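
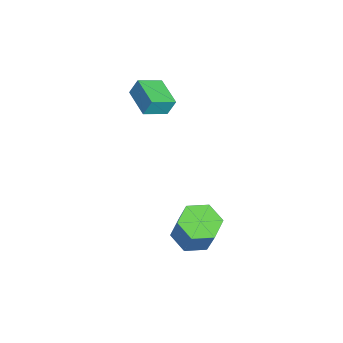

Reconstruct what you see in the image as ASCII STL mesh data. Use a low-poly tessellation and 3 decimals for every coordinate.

solid 
facet normal -0.922 -0.355 0.154
outer loop
vertex -1.664 -0.754 2.301
vertex -2.124 0.238 1.832
vertex -1.655 -1.105 1.549
endloop
endfacet
facet normal 0.387 -0.834 0.394
outer loop
vertex -0.336 -0.598 1.328
vertex -1.664 -0.754 2.301
vertex -1.655 -1.105 1.549
endloop
endfacet
facet normal -0.922 -0.355 0.154
outer loop
vertex -1.655 -1.105 1.549
vertex -2.124 0.238 1.832
vertex -2.115 -0.113 1.08
endloop
endfacet
facet normal 0.011 -0.423 -0.906
outer loop
vertex -2.115 -0.113 1.08
vertex -0.336 -0.598 1.328
vertex -1.655 -1.105 1.549
endloop
endfacet
facet normal -0.011 0.423 0.906
outer loop
vertex -1.664 -0.754 2.301
vertex -0.805 0.745 1.611
vertex -2.124 0.238 1.832
endloop
endfacet
facet normal 0.387 -0.834 0.394
outer loop
vertex -0.345 -0.247 2.08
vertex -1.664 -0.754 2.301
vertex -0.336 -0.598 1.328
endloop
endfacet
facet normal -0.011 0.423 0.906
outer loop
vertex -0.345 -0.247 2.08
vertex -0.805 0.745 1.611
vertex -1.664 -0.754 2.301
endloop
endfacet
facet normal -0.387 0.834 -0.394
outer loop
vertex -2.124 0.238 1.832
vertex -0.805 0.745 1.611
vertex -2.115 -0.113 1.08
endloop
endfacet
facet normal 0.011 -0.423 -0.906
outer loop
vertex -0.796 0.394 0.859
vertex -0.336 -0.598 1.328
vertex -2.115 -0.113 1.08
endloop
endfacet
facet normal -0.387 0.834 -0.394
outer loop
vertex -2.115 -0.113 1.08
vertex -0.805 0.745 1.611
vertex -0.796 0.394 0.859
endloop
endfacet
facet normal 0.922 0.355 -0.154
outer loop
vertex -0.796 0.394 0.859
vertex -0.345 -0.247 2.08
vertex -0.336 -0.598 1.328
endloop
endfacet
facet normal 0.922 0.355 -0.154
outer loop
vertex -0.805 0.745 1.611
vertex -0.345 -0.247 2.08
vertex -0.796 0.394 0.859
endloop
endfacet
facet normal -0.392 -0.147 -0.908
outer loop
vertex 3.183 0.859 -4.316
vertex 2.389 1.255 -4.037
vertex 3.062 1.776 -4.412
endloop
endfacet
facet normal 0.911 0.078 -0.405
outer loop
vertex 3.183 0.859 -4.316
vertex 3.062 1.776 -4.412
vertex 3.845 1.108 -2.781
endloop
endfacet
facet normal 0.911 0.077 -0.406
outer loop
vertex 3.845 1.108 -2.781
vertex 3.062 1.776 -4.412
vertex 3.724 2.025 -2.878
endloop
endfacet
facet normal 0.392 0.148 0.908
outer loop
vertex 3.845 1.108 -2.781
vertex 3.724 2.025 -2.878
vertex 3.051 1.505 -2.503
endloop
endfacet
facet normal -0.392 -0.148 -0.908
outer loop
vertex 3.062 1.776 -4.412
vertex 2.389 1.255 -4.037
vertex 2.268 2.172 -4.134
endloop
endfacet
facet normal 0.343 0.893 -0.293
outer loop
vertex 3.062 1.776 -4.412
vertex 2.268 2.172 -4.134
vertex 3.724 2.025 -2.878
endloop
endfacet
facet normal 0.343 0.892 -0.293
outer loop
vertex 3.724 2.025 -2.878
vertex 2.268 2.172 -4.134
vertex 2.93 2.422 -2.599
endloop
endfacet
facet normal 0.392 0.147 0.908
outer loop
vertex 3.724 2.025 -2.878
vertex 2.93 2.422 -2.599
vertex 3.051 1.505 -2.503
endloop
endfacet
facet normal -0.392 -0.148 -0.908
outer loop
vertex 2.268 2.172 -4.134
vertex 2.389 1.255 -4.037
vertex 1.595 1.652 -3.759
endloop
endfacet
facet normal -0.568 0.816 0.112
outer loop
vertex 2.268 2.172 -4.134
vertex 1.595 1.652 -3.759
vertex 2.93 2.422 -2.599
endloop
endfacet
facet normal -0.568 0.815 0.113
outer loop
vertex 2.93 2.422 -2.599
vertex 1.595 1.652 -3.759
vertex 2.257 1.901 -2.224
endloop
endfacet
facet normal 0.392 0.147 0.908
outer loop
vertex 2.93 2.422 -2.599
vertex 2.257 1.901 -2.224
vertex 3.051 1.505 -2.503
endloop
endfacet
facet normal -0.392 -0.148 -0.908
outer loop
vertex 1.595 1.652 -3.759
vertex 2.389 1.255 -4.037
vertex 1.716 0.735 -3.662
endloop
endfacet
facet normal -0.911 -0.077 0.405
outer loop
vertex 1.595 1.652 -3.759
vertex 1.716 0.735 -3.662
vertex 2.257 1.901 -2.224
endloop
endfacet
facet normal -0.911 -0.078 0.406
outer loop
vertex 2.257 1.901 -2.224
vertex 1.716 0.735 -3.662
vertex 2.378 0.984 -2.128
endloop
endfacet
facet normal 0.392 0.147 0.908
outer loop
vertex 2.257 1.901 -2.224
vertex 2.378 0.984 -2.128
vertex 3.051 1.505 -2.503
endloop
endfacet
facet normal -0.392 -0.147 -0.908
outer loop
vertex 1.716 0.735 -3.662
vertex 2.389 1.255 -4.037
vertex 2.51 0.338 -3.941
endloop
endfacet
facet normal -0.343 -0.892 0.293
outer loop
vertex 1.716 0.735 -3.662
vertex 2.51 0.338 -3.941
vertex 2.378 0.984 -2.128
endloop
endfacet
facet normal -0.343 -0.893 0.293
outer loop
vertex 2.378 0.984 -2.128
vertex 2.51 0.338 -3.941
vertex 3.172 0.588 -2.406
endloop
endfacet
facet normal 0.392 0.148 0.908
outer loop
vertex 2.378 0.984 -2.128
vertex 3.172 0.588 -2.406
vertex 3.051 1.505 -2.503
endloop
endfacet
facet normal -0.392 -0.147 -0.908
outer loop
vertex 2.51 0.338 -3.941
vertex 2.389 1.255 -4.037
vertex 3.183 0.859 -4.316
endloop
endfacet
facet normal 0.568 -0.815 -0.112
outer loop
vertex 2.51 0.338 -3.941
vertex 3.183 0.859 -4.316
vertex 3.172 0.588 -2.406
endloop
endfacet
facet normal 0.568 -0.816 -0.112
outer loop
vertex 3.172 0.588 -2.406
vertex 3.183 0.859 -4.316
vertex 3.845 1.108 -2.781
endloop
endfacet
facet normal 0.392 0.148 0.908
outer loop
vertex 3.172 0.588 -2.406
vertex 3.845 1.108 -2.781
vertex 3.051 1.505 -2.503
endloop
endfacet

endsolid


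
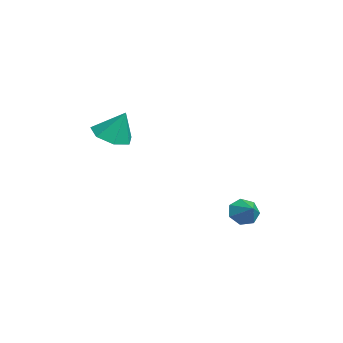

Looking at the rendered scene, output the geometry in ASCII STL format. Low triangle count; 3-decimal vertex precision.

solid 
facet normal -0.249 -0.380 -0.891
outer loop
vertex -3.126 -4.431 2.465
vertex -3.748 -3.762 2.353
vertex -2.861 -3.768 2.108
endloop
endfacet
facet normal 0.912 -0.161 0.377
outer loop
vertex -3.126 -4.431 2.465
vertex -2.861 -3.768 2.108
vertex -3.392 -3.218 3.627
endloop
endfacet
facet normal -0.249 -0.381 -0.891
outer loop
vertex -2.861 -3.768 2.108
vertex -3.748 -3.762 2.353
vertex -3.264 -3.1 1.935
endloop
endfacet
facet normal 0.840 0.533 0.101
outer loop
vertex -2.861 -3.768 2.108
vertex -3.264 -3.1 1.935
vertex -3.392 -3.218 3.627
endloop
endfacet
facet normal -0.249 -0.381 -0.891
outer loop
vertex -3.264 -3.1 1.935
vertex -3.748 -3.762 2.353
vertex -4.031 -2.931 2.077
endloop
endfacet
facet normal 0.229 0.970 0.085
outer loop
vertex -3.264 -3.1 1.935
vertex -4.031 -2.931 2.077
vertex -3.392 -3.218 3.627
endloop
endfacet
facet normal -0.249 -0.381 -0.890
outer loop
vertex -4.031 -2.931 2.077
vertex -3.748 -3.762 2.353
vertex -4.585 -3.387 2.427
endloop
endfacet
facet normal -0.459 0.820 0.341
outer loop
vertex -4.031 -2.931 2.077
vertex -4.585 -3.387 2.427
vertex -3.392 -3.218 3.627
endloop
endfacet
facet normal -0.249 -0.380 -0.891
outer loop
vertex -4.585 -3.387 2.427
vertex -3.748 -3.762 2.353
vertex -4.509 -4.126 2.721
endloop
endfacet
facet normal -0.709 0.197 0.677
outer loop
vertex -4.585 -3.387 2.427
vertex -4.509 -4.126 2.721
vertex -3.392 -3.218 3.627
endloop
endfacet
facet normal -0.249 -0.381 -0.891
outer loop
vertex -4.509 -4.126 2.721
vertex -3.748 -3.762 2.353
vertex -3.859 -4.59 2.738
endloop
endfacet
facet normal -0.330 -0.432 0.840
outer loop
vertex -4.509 -4.126 2.721
vertex -3.859 -4.59 2.738
vertex -3.392 -3.218 3.627
endloop
endfacet
facet normal -0.249 -0.381 -0.891
outer loop
vertex -3.859 -4.59 2.738
vertex -3.748 -3.762 2.353
vertex -3.126 -4.431 2.465
endloop
endfacet
facet normal 0.391 -0.591 0.706
outer loop
vertex -3.859 -4.59 2.738
vertex -3.126 -4.431 2.465
vertex -3.392 -3.218 3.627
endloop
endfacet
facet normal -0.841 -0.224 -0.493
outer loop
vertex -2.31 1.228 -2.368
vertex -2.689 1.446 -1.821
vertex -2.464 1.816 -2.372
endloop
endfacet
facet normal 0.849 0.219 -0.481
outer loop
vertex -2.31 1.228 -2.368
vertex -2.464 1.816 -2.372
vertex -1.831 1.674 -1.319
endloop
endfacet
facet normal -0.840 -0.224 -0.494
outer loop
vertex -2.464 1.816 -2.372
vertex -2.689 1.446 -1.821
vertex -2.788 2.125 -1.961
endloop
endfacet
facet normal 0.526 0.825 -0.205
outer loop
vertex -2.464 1.816 -2.372
vertex -2.788 2.125 -1.961
vertex -1.831 1.674 -1.319
endloop
endfacet
facet normal -0.841 -0.224 -0.492
outer loop
vertex -2.788 2.125 -1.961
vertex -2.689 1.446 -1.821
vertex -3.036 1.923 -1.445
endloop
endfacet
facet normal 0.142 0.897 0.419
outer loop
vertex -2.788 2.125 -1.961
vertex -3.036 1.923 -1.445
vertex -1.831 1.674 -1.319
endloop
endfacet
facet normal -0.841 -0.224 -0.492
outer loop
vertex -3.036 1.923 -1.445
vertex -2.689 1.446 -1.821
vertex -3.023 1.362 -1.212
endloop
endfacet
facet normal -0.017 0.383 0.924
outer loop
vertex -3.036 1.923 -1.445
vertex -3.023 1.362 -1.212
vertex -1.831 1.674 -1.319
endloop
endfacet
facet normal -0.841 -0.223 -0.492
outer loop
vertex -3.023 1.362 -1.212
vertex -2.689 1.446 -1.821
vertex -2.758 0.864 -1.439
endloop
endfacet
facet normal 0.170 -0.332 0.928
outer loop
vertex -3.023 1.362 -1.212
vertex -2.758 0.864 -1.439
vertex -1.831 1.674 -1.319
endloop
endfacet
facet normal -0.841 -0.224 -0.493
outer loop
vertex -2.758 0.864 -1.439
vertex -2.689 1.446 -1.821
vertex -2.441 0.805 -1.953
endloop
endfacet
facet normal 0.563 -0.707 0.428
outer loop
vertex -2.758 0.864 -1.439
vertex -2.441 0.805 -1.953
vertex -1.831 1.674 -1.319
endloop
endfacet
facet normal -0.841 -0.224 -0.493
outer loop
vertex -2.441 0.805 -1.953
vertex -2.689 1.446 -1.821
vertex -2.31 1.228 -2.368
endloop
endfacet
facet normal 0.864 -0.462 -0.198
outer loop
vertex -2.441 0.805 -1.953
vertex -2.31 1.228 -2.368
vertex -1.831 1.674 -1.319
endloop
endfacet

endsolid


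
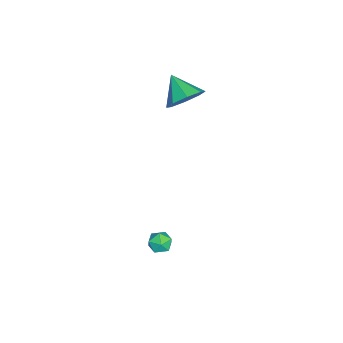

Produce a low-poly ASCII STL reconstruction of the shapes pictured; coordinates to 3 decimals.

solid 
facet normal 0.240 0.432 0.869
outer loop
vertex 1.93 4.409 -3.138
vertex 1.9 3.82 -2.837
vertex 2.471 4.03 -3.099
endloop
endfacet
facet normal 0.528 0.786 0.321
outer loop
vertex 1.93 4.409 -3.138
vertex 2.471 4.03 -3.099
vertex 2.333 4.352 -3.661
endloop
endfacet
facet normal -0.002 0.994 -0.110
outer loop
vertex 1.93 4.409 -3.138
vertex 2.333 4.352 -3.661
vertex 1.676 4.341 -3.747
endloop
endfacet
facet normal -0.616 0.769 0.171
outer loop
vertex 1.93 4.409 -3.138
vertex 1.676 4.341 -3.747
vertex 1.408 4.013 -3.237
endloop
endfacet
facet normal -0.467 0.421 0.778
outer loop
vertex 1.93 4.409 -3.138
vertex 1.408 4.013 -3.237
vertex 1.9 3.82 -2.837
endloop
endfacet
facet normal 0.942 0.332 -0.041
outer loop
vertex 2.333 4.352 -3.661
vertex 2.471 4.03 -3.099
vertex 2.552 3.727 -3.683
endloop
endfacet
facet normal 0.476 -0.240 0.846
outer loop
vertex 2.471 4.03 -3.099
vertex 1.9 3.82 -2.837
vertex 2.284 3.399 -3.173
endloop
endfacet
facet normal -0.668 -0.259 0.697
outer loop
vertex 1.9 3.82 -2.837
vertex 1.408 4.013 -3.237
vertex 1.627 3.388 -3.259
endloop
endfacet
facet normal -0.910 0.303 -0.283
outer loop
vertex 1.408 4.013 -3.237
vertex 1.676 4.341 -3.747
vertex 1.489 3.71 -3.821
endloop
endfacet
facet normal 0.086 0.668 -0.739
outer loop
vertex 1.676 4.341 -3.747
vertex 2.333 4.352 -3.661
vertex 2.06 3.92 -4.083
endloop
endfacet
facet normal 0.616 -0.769 -0.171
outer loop
vertex 2.03 3.331 -3.782
vertex 2.552 3.727 -3.683
vertex 2.284 3.399 -3.173
endloop
endfacet
facet normal 0.002 -0.994 0.110
outer loop
vertex 2.03 3.331 -3.782
vertex 2.284 3.399 -3.173
vertex 1.627 3.388 -3.259
endloop
endfacet
facet normal -0.528 -0.786 -0.321
outer loop
vertex 2.03 3.331 -3.782
vertex 1.627 3.388 -3.259
vertex 1.489 3.71 -3.821
endloop
endfacet
facet normal -0.240 -0.432 -0.869
outer loop
vertex 2.03 3.331 -3.782
vertex 1.489 3.71 -3.821
vertex 2.06 3.92 -4.083
endloop
endfacet
facet normal 0.467 -0.421 -0.778
outer loop
vertex 2.03 3.331 -3.782
vertex 2.06 3.92 -4.083
vertex 2.552 3.727 -3.683
endloop
endfacet
facet normal 0.910 -0.303 0.283
outer loop
vertex 2.284 3.399 -3.173
vertex 2.552 3.727 -3.683
vertex 2.471 4.03 -3.099
endloop
endfacet
facet normal -0.086 -0.668 0.739
outer loop
vertex 1.627 3.388 -3.259
vertex 2.284 3.399 -3.173
vertex 1.9 3.82 -2.837
endloop
endfacet
facet normal -0.942 -0.332 0.041
outer loop
vertex 1.489 3.71 -3.821
vertex 1.627 3.388 -3.259
vertex 1.408 4.013 -3.237
endloop
endfacet
facet normal -0.476 0.240 -0.846
outer loop
vertex 2.06 3.92 -4.083
vertex 1.489 3.71 -3.821
vertex 1.676 4.341 -3.747
endloop
endfacet
facet normal 0.668 0.259 -0.697
outer loop
vertex 2.552 3.727 -3.683
vertex 2.06 3.92 -4.083
vertex 2.333 4.352 -3.661
endloop
endfacet
facet normal 0.584 0.572 -0.575
outer loop
vertex -2.285 4.325 3.657
vertex -2.907 4.153 2.854
vertex -2.861 4.859 3.603
endloop
endfacet
facet normal -0.007 0.093 0.996
outer loop
vertex -2.285 4.325 3.657
vertex -2.861 4.859 3.603
vertex -3.813 3.267 3.746
endloop
endfacet
facet normal 0.586 0.572 -0.575
outer loop
vertex -2.861 4.859 3.603
vertex -2.907 4.153 2.854
vertex -3.464 4.981 3.11
endloop
endfacet
facet normal -0.535 0.387 0.751
outer loop
vertex -2.861 4.859 3.603
vertex -3.464 4.981 3.11
vertex -3.813 3.267 3.746
endloop
endfacet
facet normal 0.585 0.571 -0.576
outer loop
vertex -3.464 4.981 3.11
vertex -2.907 4.153 2.854
vertex -3.741 4.617 2.467
endloop
endfacet
facet normal -0.929 0.279 0.242
outer loop
vertex -3.464 4.981 3.11
vertex -3.741 4.617 2.467
vertex -3.813 3.267 3.746
endloop
endfacet
facet normal 0.585 0.572 -0.575
outer loop
vertex -3.741 4.617 2.467
vertex -2.907 4.153 2.854
vertex -3.529 3.982 2.051
endloop
endfacet
facet normal -0.958 -0.168 -0.232
outer loop
vertex -3.741 4.617 2.467
vertex -3.529 3.982 2.051
vertex -3.813 3.267 3.746
endloop
endfacet
facet normal 0.585 0.572 -0.575
outer loop
vertex -3.529 3.982 2.051
vertex -2.907 4.153 2.854
vertex -2.952 3.447 2.106
endloop
endfacet
facet normal -0.605 -0.693 -0.393
outer loop
vertex -3.529 3.982 2.051
vertex -2.952 3.447 2.106
vertex -3.813 3.267 3.746
endloop
endfacet
facet normal 0.585 0.572 -0.575
outer loop
vertex -2.952 3.447 2.106
vertex -2.907 4.153 2.854
vertex -2.349 3.326 2.599
endloop
endfacet
facet normal -0.077 -0.986 -0.148
outer loop
vertex -2.952 3.447 2.106
vertex -2.349 3.326 2.599
vertex -3.813 3.267 3.746
endloop
endfacet
facet normal 0.585 0.572 -0.576
outer loop
vertex -2.349 3.326 2.599
vertex -2.907 4.153 2.854
vertex -2.072 3.689 3.241
endloop
endfacet
facet normal 0.317 -0.878 0.359
outer loop
vertex -2.349 3.326 2.599
vertex -2.072 3.689 3.241
vertex -3.813 3.267 3.746
endloop
endfacet
facet normal 0.585 0.572 -0.575
outer loop
vertex -2.072 3.689 3.241
vertex -2.907 4.153 2.854
vertex -2.285 4.325 3.657
endloop
endfacet
facet normal 0.346 -0.430 0.834
outer loop
vertex -2.072 3.689 3.241
vertex -2.285 4.325 3.657
vertex -3.813 3.267 3.746
endloop
endfacet

endsolid


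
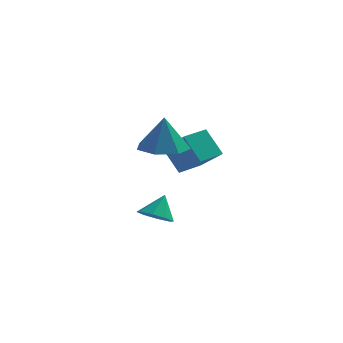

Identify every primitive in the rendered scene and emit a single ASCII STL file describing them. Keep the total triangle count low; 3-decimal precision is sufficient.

solid 
facet normal -0.253 -0.503 -0.827
outer loop
vertex -1.623 1.466 -2.208
vertex -2.156 1.998 -2.369
vertex -1.411 1.905 -2.54
endloop
endfacet
facet normal 0.898 -0.111 0.427
outer loop
vertex -1.623 1.466 -2.208
vertex -1.411 1.905 -2.54
vertex -1.864 2.582 -1.411
endloop
endfacet
facet normal -0.253 -0.504 -0.826
outer loop
vertex -1.411 1.905 -2.54
vertex -2.156 1.998 -2.369
vertex -1.636 2.398 -2.772
endloop
endfacet
facet normal 0.890 0.448 0.089
outer loop
vertex -1.411 1.905 -2.54
vertex -1.636 2.398 -2.772
vertex -1.864 2.582 -1.411
endloop
endfacet
facet normal -0.253 -0.504 -0.826
outer loop
vertex -1.636 2.398 -2.772
vertex -2.156 1.998 -2.369
vertex -2.165 2.657 -2.768
endloop
endfacet
facet normal 0.439 0.897 -0.048
outer loop
vertex -1.636 2.398 -2.772
vertex -2.165 2.657 -2.768
vertex -1.864 2.582 -1.411
endloop
endfacet
facet normal -0.252 -0.504 -0.826
outer loop
vertex -2.165 2.657 -2.768
vertex -2.156 1.998 -2.369
vertex -2.689 2.53 -2.531
endloop
endfacet
facet normal -0.193 0.976 0.097
outer loop
vertex -2.165 2.657 -2.768
vertex -2.689 2.53 -2.531
vertex -1.864 2.582 -1.411
endloop
endfacet
facet normal -0.251 -0.504 -0.827
outer loop
vertex -2.689 2.53 -2.531
vertex -2.156 1.998 -2.369
vertex -2.901 2.091 -2.199
endloop
endfacet
facet normal -0.634 0.637 0.438
outer loop
vertex -2.689 2.53 -2.531
vertex -2.901 2.091 -2.199
vertex -1.864 2.582 -1.411
endloop
endfacet
facet normal -0.251 -0.503 -0.827
outer loop
vertex -2.901 2.091 -2.199
vertex -2.156 1.998 -2.369
vertex -2.677 1.598 -1.967
endloop
endfacet
facet normal -0.627 0.080 0.775
outer loop
vertex -2.901 2.091 -2.199
vertex -2.677 1.598 -1.967
vertex -1.864 2.582 -1.411
endloop
endfacet
facet normal -0.252 -0.503 -0.827
outer loop
vertex -2.677 1.598 -1.967
vertex -2.156 1.998 -2.369
vertex -2.147 1.339 -1.971
endloop
endfacet
facet normal -0.174 -0.371 0.912
outer loop
vertex -2.677 1.598 -1.967
vertex -2.147 1.339 -1.971
vertex -1.864 2.582 -1.411
endloop
endfacet
facet normal -0.252 -0.503 -0.827
outer loop
vertex -2.147 1.339 -1.971
vertex -2.156 1.998 -2.369
vertex -1.623 1.466 -2.208
endloop
endfacet
facet normal 0.456 -0.450 0.768
outer loop
vertex -2.147 1.339 -1.971
vertex -1.623 1.466 -2.208
vertex -1.864 2.582 -1.411
endloop
endfacet
facet normal -0.519 0.322 0.792
outer loop
vertex -1.157 2.813 1.678
vertex -0.424 3.731 1.785
vertex -2.143 3.719 0.663
endloop
endfacet
facet normal -0.621 -0.778 -0.091
outer loop
vertex -1.416 3.269 -0.445
vertex -1.157 2.813 1.678
vertex -2.143 3.719 0.663
endloop
endfacet
facet normal -0.519 0.322 0.792
outer loop
vertex -2.143 3.719 0.663
vertex -0.424 3.731 1.785
vertex -1.409 4.638 0.771
endloop
endfacet
facet normal -0.587 0.540 -0.604
outer loop
vertex -1.409 4.638 0.771
vertex -1.416 3.269 -0.445
vertex -2.143 3.719 0.663
endloop
endfacet
facet normal 0.587 -0.539 0.604
outer loop
vertex -1.157 2.813 1.678
vertex 0.303 3.281 0.677
vertex -0.424 3.731 1.785
endloop
endfacet
facet normal -0.622 -0.778 -0.091
outer loop
vertex -0.431 2.362 0.569
vertex -1.157 2.813 1.678
vertex -1.416 3.269 -0.445
endloop
endfacet
facet normal 0.587 -0.540 0.604
outer loop
vertex -0.431 2.362 0.569
vertex 0.303 3.281 0.677
vertex -1.157 2.813 1.678
endloop
endfacet
facet normal 0.622 0.778 0.092
outer loop
vertex -0.424 3.731 1.785
vertex 0.303 3.281 0.677
vertex -1.409 4.638 0.771
endloop
endfacet
facet normal -0.587 0.539 -0.604
outer loop
vertex -0.683 4.187 -0.338
vertex -1.416 3.269 -0.445
vertex -1.409 4.638 0.771
endloop
endfacet
facet normal 0.622 0.778 0.091
outer loop
vertex -1.409 4.638 0.771
vertex 0.303 3.281 0.677
vertex -0.683 4.187 -0.338
endloop
endfacet
facet normal 0.519 -0.322 -0.792
outer loop
vertex -0.683 4.187 -0.338
vertex -0.431 2.362 0.569
vertex -1.416 3.269 -0.445
endloop
endfacet
facet normal 0.519 -0.322 -0.792
outer loop
vertex 0.303 3.281 0.677
vertex -0.431 2.362 0.569
vertex -0.683 4.187 -0.338
endloop
endfacet
facet normal -0.032 -0.007 -0.999
outer loop
vertex -0.468 0.023 2.082
vertex -1.494 -0.056 2.115
vertex -0.916 0.797 2.091
endloop
endfacet
facet normal 0.756 0.432 0.492
outer loop
vertex -0.468 0.023 2.082
vertex -0.916 0.797 2.091
vertex -1.446 -0.044 3.645
endloop
endfacet
facet normal -0.032 -0.007 -0.999
outer loop
vertex -0.916 0.797 2.091
vertex -1.494 -0.056 2.115
vertex -1.8 0.928 2.118
endloop
endfacet
facet normal 0.141 0.850 0.508
outer loop
vertex -0.916 0.797 2.091
vertex -1.8 0.928 2.118
vertex -1.446 -0.044 3.645
endloop
endfacet
facet normal -0.032 -0.007 -0.999
outer loop
vertex -1.8 0.928 2.118
vertex -1.494 -0.056 2.115
vertex -2.453 0.319 2.143
endloop
endfacet
facet normal -0.567 0.629 0.532
outer loop
vertex -1.8 0.928 2.118
vertex -2.453 0.319 2.143
vertex -1.446 -0.044 3.645
endloop
endfacet
facet normal -0.032 -0.007 -0.999
outer loop
vertex -2.453 0.319 2.143
vertex -1.494 -0.056 2.115
vertex -2.384 -0.573 2.147
endloop
endfacet
facet normal -0.836 -0.062 0.545
outer loop
vertex -2.453 0.319 2.143
vertex -2.384 -0.573 2.147
vertex -1.446 -0.044 3.645
endloop
endfacet
facet normal -0.031 -0.008 -0.999
outer loop
vertex -2.384 -0.573 2.147
vertex -1.494 -0.056 2.115
vertex -1.645 -1.074 2.128
endloop
endfacet
facet normal -0.463 -0.704 0.539
outer loop
vertex -2.384 -0.573 2.147
vertex -1.645 -1.074 2.128
vertex -1.446 -0.044 3.645
endloop
endfacet
facet normal -0.031 -0.008 -0.999
outer loop
vertex -1.645 -1.074 2.128
vertex -1.494 -0.056 2.115
vertex -0.792 -0.809 2.099
endloop
endfacet
facet normal 0.270 -0.813 0.516
outer loop
vertex -1.645 -1.074 2.128
vertex -0.792 -0.809 2.099
vertex -1.446 -0.044 3.645
endloop
endfacet
facet normal -0.032 -0.008 -0.999
outer loop
vertex -0.792 -0.809 2.099
vertex -1.494 -0.056 2.115
vertex -0.468 0.023 2.082
endloop
endfacet
facet normal 0.813 -0.306 0.495
outer loop
vertex -0.792 -0.809 2.099
vertex -0.468 0.023 2.082
vertex -1.446 -0.044 3.645
endloop
endfacet

endsolid


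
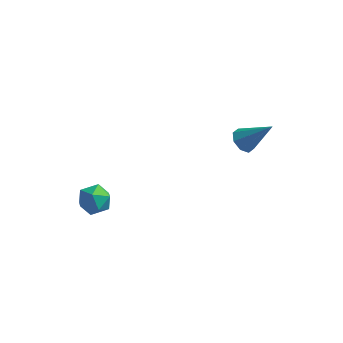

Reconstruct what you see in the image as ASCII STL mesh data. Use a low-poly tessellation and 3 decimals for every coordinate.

solid 
facet normal 0.385 0.110 0.917
outer loop
vertex -2.958 -2.645 0.776
vertex -2.956 -3.575 0.887
vertex -2.209 -3.146 0.522
endloop
endfacet
facet normal 0.594 0.641 0.487
outer loop
vertex -2.958 -2.645 0.776
vertex -2.209 -3.146 0.522
vertex -2.514 -2.449 -0.024
endloop
endfacet
facet normal 0.008 0.970 0.242
outer loop
vertex -2.958 -2.645 0.776
vertex -2.514 -2.449 -0.024
vertex -3.449 -2.448 0.004
endloop
endfacet
facet normal -0.561 0.643 0.521
outer loop
vertex -2.958 -2.645 0.776
vertex -3.449 -2.448 0.004
vertex -3.723 -3.143 0.567
endloop
endfacet
facet normal -0.329 0.111 0.938
outer loop
vertex -2.958 -2.645 0.776
vertex -3.723 -3.143 0.567
vertex -2.956 -3.575 0.887
endloop
endfacet
facet normal 0.933 0.353 -0.070
outer loop
vertex -2.514 -2.449 -0.024
vertex -2.209 -3.146 0.522
vertex -2.237 -3.257 -0.407
endloop
endfacet
facet normal 0.596 -0.506 0.624
outer loop
vertex -2.209 -3.146 0.522
vertex -2.956 -3.575 0.887
vertex -2.511 -3.952 0.156
endloop
endfacet
facet normal -0.559 -0.504 0.659
outer loop
vertex -2.956 -3.575 0.887
vertex -3.723 -3.143 0.567
vertex -3.446 -3.951 0.184
endloop
endfacet
facet normal -0.934 0.357 -0.014
outer loop
vertex -3.723 -3.143 0.567
vertex -3.449 -2.448 0.004
vertex -3.751 -3.254 -0.362
endloop
endfacet
facet normal -0.013 0.885 -0.465
outer loop
vertex -3.449 -2.448 0.004
vertex -2.514 -2.449 -0.024
vertex -3.004 -2.825 -0.727
endloop
endfacet
facet normal 0.561 -0.643 -0.521
outer loop
vertex -3.002 -3.755 -0.616
vertex -2.237 -3.257 -0.407
vertex -2.511 -3.952 0.156
endloop
endfacet
facet normal -0.008 -0.970 -0.242
outer loop
vertex -3.002 -3.755 -0.616
vertex -2.511 -3.952 0.156
vertex -3.446 -3.951 0.184
endloop
endfacet
facet normal -0.594 -0.641 -0.487
outer loop
vertex -3.002 -3.755 -0.616
vertex -3.446 -3.951 0.184
vertex -3.751 -3.254 -0.362
endloop
endfacet
facet normal -0.385 -0.110 -0.917
outer loop
vertex -3.002 -3.755 -0.616
vertex -3.751 -3.254 -0.362
vertex -3.004 -2.825 -0.727
endloop
endfacet
facet normal 0.329 -0.111 -0.938
outer loop
vertex -3.002 -3.755 -0.616
vertex -3.004 -2.825 -0.727
vertex -2.237 -3.257 -0.407
endloop
endfacet
facet normal 0.934 -0.357 0.014
outer loop
vertex -2.511 -3.952 0.156
vertex -2.237 -3.257 -0.407
vertex -2.209 -3.146 0.522
endloop
endfacet
facet normal 0.013 -0.885 0.465
outer loop
vertex -3.446 -3.951 0.184
vertex -2.511 -3.952 0.156
vertex -2.956 -3.575 0.887
endloop
endfacet
facet normal -0.933 -0.353 0.070
outer loop
vertex -3.751 -3.254 -0.362
vertex -3.446 -3.951 0.184
vertex -3.723 -3.143 0.567
endloop
endfacet
facet normal -0.596 0.506 -0.624
outer loop
vertex -3.004 -2.825 -0.727
vertex -3.751 -3.254 -0.362
vertex -3.449 -2.448 0.004
endloop
endfacet
facet normal 0.559 0.504 -0.659
outer loop
vertex -2.237 -3.257 -0.407
vertex -3.004 -2.825 -0.727
vertex -2.514 -2.449 -0.024
endloop
endfacet
facet normal -0.687 -0.052 -0.725
outer loop
vertex 3.392 1.524 1.1
vertex 2.976 2.037 1.457
vertex 3.52 2.06 0.94
endloop
endfacet
facet normal 0.875 -0.318 -0.364
outer loop
vertex 3.392 1.524 1.1
vertex 3.52 2.06 0.94
vertex 4.384 2.143 2.943
endloop
endfacet
facet normal -0.687 -0.051 -0.725
outer loop
vertex 3.52 2.06 0.94
vertex 2.976 2.037 1.457
vertex 3.33 2.582 1.083
endloop
endfacet
facet normal 0.833 0.406 -0.376
outer loop
vertex 3.52 2.06 0.94
vertex 3.33 2.582 1.083
vertex 4.384 2.143 2.943
endloop
endfacet
facet normal -0.686 -0.053 -0.726
outer loop
vertex 3.33 2.582 1.083
vertex 2.976 2.037 1.457
vertex 2.932 2.785 1.444
endloop
endfacet
facet normal 0.431 0.902 -0.032
outer loop
vertex 3.33 2.582 1.083
vertex 2.932 2.785 1.444
vertex 4.384 2.143 2.943
endloop
endfacet
facet normal -0.687 -0.053 -0.725
outer loop
vertex 2.932 2.785 1.444
vertex 2.976 2.037 1.457
vertex 2.561 2.549 1.813
endloop
endfacet
facet normal -0.094 0.879 0.468
outer loop
vertex 2.932 2.785 1.444
vertex 2.561 2.549 1.813
vertex 4.384 2.143 2.943
endloop
endfacet
facet normal -0.687 -0.052 -0.725
outer loop
vertex 2.561 2.549 1.813
vertex 2.976 2.037 1.457
vertex 2.433 2.013 1.973
endloop
endfacet
facet normal -0.435 0.351 0.829
outer loop
vertex 2.561 2.549 1.813
vertex 2.433 2.013 1.973
vertex 4.384 2.143 2.943
endloop
endfacet
facet normal -0.687 -0.051 -0.725
outer loop
vertex 2.433 2.013 1.973
vertex 2.976 2.037 1.457
vertex 2.623 1.491 1.83
endloop
endfacet
facet normal -0.393 -0.373 0.840
outer loop
vertex 2.433 2.013 1.973
vertex 2.623 1.491 1.83
vertex 4.384 2.143 2.943
endloop
endfacet
facet normal -0.686 -0.052 -0.725
outer loop
vertex 2.623 1.491 1.83
vertex 2.976 2.037 1.457
vertex 3.02 1.288 1.469
endloop
endfacet
facet normal 0.008 -0.868 0.496
outer loop
vertex 2.623 1.491 1.83
vertex 3.02 1.288 1.469
vertex 4.384 2.143 2.943
endloop
endfacet
facet normal -0.686 -0.052 -0.725
outer loop
vertex 3.02 1.288 1.469
vertex 2.976 2.037 1.457
vertex 3.392 1.524 1.1
endloop
endfacet
facet normal 0.534 -0.846 -0.003
outer loop
vertex 3.02 1.288 1.469
vertex 3.392 1.524 1.1
vertex 4.384 2.143 2.943
endloop
endfacet

endsolid


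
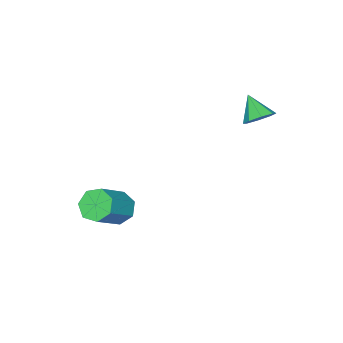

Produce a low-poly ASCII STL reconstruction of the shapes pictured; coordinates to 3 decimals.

solid 
facet normal 0.261 0.693 -0.672
outer loop
vertex -1.035 2.253 2.079
vertex -1.788 2.275 1.809
vertex -1.377 2.667 2.373
endloop
endfacet
facet normal 0.575 -0.102 0.812
outer loop
vertex -1.035 2.253 2.079
vertex -1.377 2.667 2.373
vertex -2.152 1.305 2.751
endloop
endfacet
facet normal 0.260 0.694 -0.672
outer loop
vertex -1.377 2.667 2.373
vertex -1.788 2.275 1.809
vertex -1.96 2.851 2.337
endloop
endfacet
facet normal 0.021 0.256 0.966
outer loop
vertex -1.377 2.667 2.373
vertex -1.96 2.851 2.337
vertex -2.152 1.305 2.751
endloop
endfacet
facet normal 0.261 0.694 -0.672
outer loop
vertex -1.96 2.851 2.337
vertex -1.788 2.275 1.809
vertex -2.442 2.698 1.992
endloop
endfacet
facet normal -0.616 0.274 0.739
outer loop
vertex -1.96 2.851 2.337
vertex -2.442 2.698 1.992
vertex -2.152 1.305 2.751
endloop
endfacet
facet normal 0.260 0.693 -0.672
outer loop
vertex -2.442 2.698 1.992
vertex -1.788 2.275 1.809
vertex -2.541 2.297 1.54
endloop
endfacet
facet normal -0.963 -0.058 0.262
outer loop
vertex -2.442 2.698 1.992
vertex -2.541 2.297 1.54
vertex -2.152 1.305 2.751
endloop
endfacet
facet normal 0.260 0.693 -0.672
outer loop
vertex -2.541 2.297 1.54
vertex -1.788 2.275 1.809
vertex -2.199 1.883 1.246
endloop
endfacet
facet normal -0.818 -0.545 -0.184
outer loop
vertex -2.541 2.297 1.54
vertex -2.199 1.883 1.246
vertex -2.152 1.305 2.751
endloop
endfacet
facet normal 0.260 0.693 -0.672
outer loop
vertex -2.199 1.883 1.246
vertex -1.788 2.275 1.809
vertex -1.616 1.699 1.282
endloop
endfacet
facet normal -0.264 -0.903 -0.339
outer loop
vertex -2.199 1.883 1.246
vertex -1.616 1.699 1.282
vertex -2.152 1.305 2.751
endloop
endfacet
facet normal 0.261 0.693 -0.672
outer loop
vertex -1.616 1.699 1.282
vertex -1.788 2.275 1.809
vertex -1.134 1.852 1.627
endloop
endfacet
facet normal 0.372 -0.921 -0.111
outer loop
vertex -1.616 1.699 1.282
vertex -1.134 1.852 1.627
vertex -2.152 1.305 2.751
endloop
endfacet
facet normal 0.261 0.693 -0.672
outer loop
vertex -1.134 1.852 1.627
vertex -1.788 2.275 1.809
vertex -1.035 2.253 2.079
endloop
endfacet
facet normal 0.720 -0.590 0.365
outer loop
vertex -1.134 1.852 1.627
vertex -1.035 2.253 2.079
vertex -2.152 1.305 2.751
endloop
endfacet
facet normal -0.770 -0.030 -0.638
outer loop
vertex 3.313 -1.628 -4.509
vertex 2.845 -2.14 -3.92
vertex 2.868 -1.233 -3.99
endloop
endfacet
facet normal 0.300 0.865 -0.402
outer loop
vertex 3.313 -1.628 -4.509
vertex 2.868 -1.233 -3.99
vertex 4.883 -1.568 -3.209
endloop
endfacet
facet normal 0.300 0.865 -0.402
outer loop
vertex 4.883 -1.568 -3.209
vertex 2.868 -1.233 -3.99
vertex 4.438 -1.173 -2.69
endloop
endfacet
facet normal 0.770 0.030 0.638
outer loop
vertex 4.883 -1.568 -3.209
vertex 4.438 -1.173 -2.69
vertex 4.415 -2.08 -2.62
endloop
endfacet
facet normal -0.769 -0.030 -0.639
outer loop
vertex 2.868 -1.233 -3.99
vertex 2.845 -2.14 -3.92
vertex 2.405 -1.521 -3.419
endloop
endfacet
facet normal -0.254 0.931 0.264
outer loop
vertex 2.868 -1.233 -3.99
vertex 2.405 -1.521 -3.419
vertex 4.438 -1.173 -2.69
endloop
endfacet
facet normal -0.254 0.931 0.264
outer loop
vertex 4.438 -1.173 -2.69
vertex 2.405 -1.521 -3.419
vertex 3.976 -1.461 -2.118
endloop
endfacet
facet normal 0.770 0.030 0.637
outer loop
vertex 4.438 -1.173 -2.69
vertex 3.976 -1.461 -2.118
vertex 4.415 -2.08 -2.62
endloop
endfacet
facet normal -0.769 -0.030 -0.638
outer loop
vertex 2.405 -1.521 -3.419
vertex 2.845 -2.14 -3.92
vertex 2.274 -2.275 -3.225
endloop
endfacet
facet normal -0.616 0.295 0.730
outer loop
vertex 2.405 -1.521 -3.419
vertex 2.274 -2.275 -3.225
vertex 3.976 -1.461 -2.118
endloop
endfacet
facet normal -0.616 0.296 0.730
outer loop
vertex 3.976 -1.461 -2.118
vertex 2.274 -2.275 -3.225
vertex 3.844 -2.215 -1.924
endloop
endfacet
facet normal 0.770 0.029 0.637
outer loop
vertex 3.976 -1.461 -2.118
vertex 3.844 -2.215 -1.924
vertex 4.415 -2.08 -2.62
endloop
endfacet
facet normal -0.770 -0.029 -0.638
outer loop
vertex 2.274 -2.275 -3.225
vertex 2.845 -2.14 -3.92
vertex 2.572 -2.928 -3.555
endloop
endfacet
facet normal -0.515 -0.562 0.647
outer loop
vertex 2.274 -2.275 -3.225
vertex 2.572 -2.928 -3.555
vertex 3.844 -2.215 -1.924
endloop
endfacet
facet normal -0.514 -0.563 0.647
outer loop
vertex 3.844 -2.215 -1.924
vertex 2.572 -2.928 -3.555
vertex 4.143 -2.867 -2.254
endloop
endfacet
facet normal 0.770 0.030 0.637
outer loop
vertex 3.844 -2.215 -1.924
vertex 4.143 -2.867 -2.254
vertex 4.415 -2.08 -2.62
endloop
endfacet
facet normal -0.769 -0.029 -0.638
outer loop
vertex 2.572 -2.928 -3.555
vertex 2.845 -2.14 -3.92
vertex 3.076 -2.987 -4.16
endloop
endfacet
facet normal -0.025 -0.997 0.077
outer loop
vertex 2.572 -2.928 -3.555
vertex 3.076 -2.987 -4.16
vertex 4.143 -2.867 -2.254
endloop
endfacet
facet normal -0.026 -0.997 0.077
outer loop
vertex 4.143 -2.867 -2.254
vertex 3.076 -2.987 -4.16
vertex 4.646 -2.927 -2.859
endloop
endfacet
facet normal 0.770 0.030 0.637
outer loop
vertex 4.143 -2.867 -2.254
vertex 4.646 -2.927 -2.859
vertex 4.415 -2.08 -2.62
endloop
endfacet
facet normal -0.770 -0.029 -0.638
outer loop
vertex 3.076 -2.987 -4.16
vertex 2.845 -2.14 -3.92
vertex 3.406 -2.409 -4.585
endloop
endfacet
facet normal 0.483 -0.681 -0.551
outer loop
vertex 3.076 -2.987 -4.16
vertex 3.406 -2.409 -4.585
vertex 4.646 -2.927 -2.859
endloop
endfacet
facet normal 0.483 -0.680 -0.551
outer loop
vertex 4.646 -2.927 -2.859
vertex 3.406 -2.409 -4.585
vertex 4.976 -2.348 -3.284
endloop
endfacet
facet normal 0.769 0.030 0.638
outer loop
vertex 4.646 -2.927 -2.859
vertex 4.976 -2.348 -3.284
vertex 4.415 -2.08 -2.62
endloop
endfacet
facet normal -0.770 -0.030 -0.637
outer loop
vertex 3.406 -2.409 -4.585
vertex 2.845 -2.14 -3.92
vertex 3.313 -1.628 -4.509
endloop
endfacet
facet normal 0.627 0.149 -0.764
outer loop
vertex 3.406 -2.409 -4.585
vertex 3.313 -1.628 -4.509
vertex 4.976 -2.348 -3.284
endloop
endfacet
facet normal 0.627 0.148 -0.764
outer loop
vertex 4.976 -2.348 -3.284
vertex 3.313 -1.628 -4.509
vertex 4.883 -1.568 -3.209
endloop
endfacet
facet normal 0.770 0.030 0.638
outer loop
vertex 4.976 -2.348 -3.284
vertex 4.883 -1.568 -3.209
vertex 4.415 -2.08 -2.62
endloop
endfacet

endsolid


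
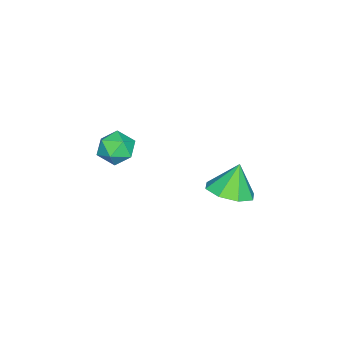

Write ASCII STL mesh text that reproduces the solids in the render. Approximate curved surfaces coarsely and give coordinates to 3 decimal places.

solid 
facet normal 0.382 -0.124 -0.916
outer loop
vertex -1.885 3.687 -0.021
vertex -2.507 3.137 -0.206
vertex -2.407 3.979 -0.278
endloop
endfacet
facet normal 0.169 0.804 0.570
outer loop
vertex -1.885 3.687 -0.021
vertex -2.407 3.979 -0.278
vertex -2.953 3.283 0.866
endloop
endfacet
facet normal 0.383 -0.124 -0.916
outer loop
vertex -2.407 3.979 -0.278
vertex -2.507 3.137 -0.206
vertex -2.987 3.777 -0.493
endloop
endfacet
facet normal -0.415 0.852 0.320
outer loop
vertex -2.407 3.979 -0.278
vertex -2.987 3.777 -0.493
vertex -2.953 3.283 0.866
endloop
endfacet
facet normal 0.381 -0.125 -0.916
outer loop
vertex -2.987 3.777 -0.493
vertex -2.507 3.137 -0.206
vertex -3.286 3.201 -0.539
endloop
endfacet
facet normal -0.879 0.441 0.182
outer loop
vertex -2.987 3.777 -0.493
vertex -3.286 3.201 -0.539
vertex -2.953 3.283 0.866
endloop
endfacet
facet normal 0.381 -0.124 -0.916
outer loop
vertex -3.286 3.201 -0.539
vertex -2.507 3.137 -0.206
vertex -3.128 2.588 -0.39
endloop
endfacet
facet normal -0.953 -0.188 0.237
outer loop
vertex -3.286 3.201 -0.539
vertex -3.128 2.588 -0.39
vertex -2.953 3.283 0.866
endloop
endfacet
facet normal 0.381 -0.123 -0.917
outer loop
vertex -3.128 2.588 -0.39
vertex -2.507 3.137 -0.206
vertex -2.606 2.296 -0.134
endloop
endfacet
facet normal -0.594 -0.666 0.451
outer loop
vertex -3.128 2.588 -0.39
vertex -2.606 2.296 -0.134
vertex -2.953 3.283 0.866
endloop
endfacet
facet normal 0.382 -0.123 -0.916
outer loop
vertex -2.606 2.296 -0.134
vertex -2.507 3.137 -0.206
vertex -2.026 2.498 0.081
endloop
endfacet
facet normal -0.011 -0.714 0.700
outer loop
vertex -2.606 2.296 -0.134
vertex -2.026 2.498 0.081
vertex -2.953 3.283 0.866
endloop
endfacet
facet normal 0.382 -0.124 -0.916
outer loop
vertex -2.026 2.498 0.081
vertex -2.507 3.137 -0.206
vertex -1.727 3.074 0.128
endloop
endfacet
facet normal 0.453 -0.303 0.838
outer loop
vertex -2.026 2.498 0.081
vertex -1.727 3.074 0.128
vertex -2.953 3.283 0.866
endloop
endfacet
facet normal 0.382 -0.124 -0.916
outer loop
vertex -1.727 3.074 0.128
vertex -2.507 3.137 -0.206
vertex -1.885 3.687 -0.021
endloop
endfacet
facet normal 0.528 0.327 0.784
outer loop
vertex -1.727 3.074 0.128
vertex -1.885 3.687 -0.021
vertex -2.953 3.283 0.866
endloop
endfacet
facet normal -0.397 0.435 0.808
outer loop
vertex -2.721 -0.28 0.993
vertex -2.666 -0.896 1.352
vertex -2.127 -0.427 1.364
endloop
endfacet
facet normal -0.034 0.909 0.415
outer loop
vertex -2.721 -0.28 0.993
vertex -2.127 -0.427 1.364
vertex -2.079 -0.129 0.715
endloop
endfacet
facet normal -0.320 0.916 -0.240
outer loop
vertex -2.721 -0.28 0.993
vertex -2.079 -0.129 0.715
vertex -2.589 -0.415 0.303
endloop
endfacet
facet normal -0.858 0.448 -0.252
outer loop
vertex -2.721 -0.28 0.993
vertex -2.589 -0.415 0.303
vertex -2.952 -0.889 0.697
endloop
endfacet
facet normal -0.905 0.150 0.397
outer loop
vertex -2.721 -0.28 0.993
vertex -2.952 -0.889 0.697
vertex -2.666 -0.896 1.352
endloop
endfacet
facet normal 0.638 0.681 0.360
outer loop
vertex -2.079 -0.129 0.715
vertex -2.127 -0.427 1.364
vertex -1.628 -0.651 0.903
endloop
endfacet
facet normal 0.052 -0.085 0.995
outer loop
vertex -2.127 -0.427 1.364
vertex -2.666 -0.896 1.352
vertex -1.991 -1.125 1.297
endloop
endfacet
facet normal -0.770 -0.546 0.330
outer loop
vertex -2.666 -0.896 1.352
vertex -2.952 -0.889 0.697
vertex -2.501 -1.411 0.885
endloop
endfacet
facet normal -0.693 -0.066 -0.718
outer loop
vertex -2.952 -0.889 0.697
vertex -2.589 -0.415 0.303
vertex -2.453 -1.113 0.236
endloop
endfacet
facet normal 0.178 0.692 -0.700
outer loop
vertex -2.589 -0.415 0.303
vertex -2.079 -0.129 0.715
vertex -1.914 -0.644 0.248
endloop
endfacet
facet normal 0.858 -0.448 0.252
outer loop
vertex -1.859 -1.26 0.607
vertex -1.628 -0.651 0.903
vertex -1.991 -1.125 1.297
endloop
endfacet
facet normal 0.320 -0.916 0.240
outer loop
vertex -1.859 -1.26 0.607
vertex -1.991 -1.125 1.297
vertex -2.501 -1.411 0.885
endloop
endfacet
facet normal 0.034 -0.909 -0.415
outer loop
vertex -1.859 -1.26 0.607
vertex -2.501 -1.411 0.885
vertex -2.453 -1.113 0.236
endloop
endfacet
facet normal 0.397 -0.435 -0.808
outer loop
vertex -1.859 -1.26 0.607
vertex -2.453 -1.113 0.236
vertex -1.914 -0.644 0.248
endloop
endfacet
facet normal 0.905 -0.150 -0.397
outer loop
vertex -1.859 -1.26 0.607
vertex -1.914 -0.644 0.248
vertex -1.628 -0.651 0.903
endloop
endfacet
facet normal 0.693 0.066 0.718
outer loop
vertex -1.991 -1.125 1.297
vertex -1.628 -0.651 0.903
vertex -2.127 -0.427 1.364
endloop
endfacet
facet normal -0.178 -0.692 0.700
outer loop
vertex -2.501 -1.411 0.885
vertex -1.991 -1.125 1.297
vertex -2.666 -0.896 1.352
endloop
endfacet
facet normal -0.638 -0.681 -0.360
outer loop
vertex -2.453 -1.113 0.236
vertex -2.501 -1.411 0.885
vertex -2.952 -0.889 0.697
endloop
endfacet
facet normal -0.052 0.085 -0.995
outer loop
vertex -1.914 -0.644 0.248
vertex -2.453 -1.113 0.236
vertex -2.589 -0.415 0.303
endloop
endfacet
facet normal 0.770 0.546 -0.330
outer loop
vertex -1.628 -0.651 0.903
vertex -1.914 -0.644 0.248
vertex -2.079 -0.129 0.715
endloop
endfacet

endsolid


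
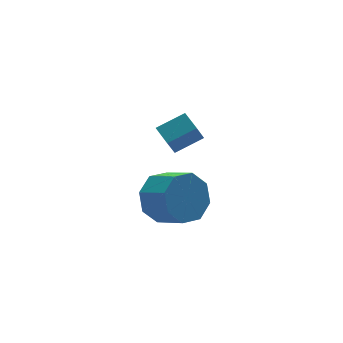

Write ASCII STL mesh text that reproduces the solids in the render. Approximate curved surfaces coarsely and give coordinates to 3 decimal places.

solid 
facet normal -0.443 -0.302 0.844
outer loop
vertex -0.116 2.252 3.154
vertex -0.138 3.055 3.43
vertex -1.174 2.397 2.651
endloop
endfacet
facet normal 0.025 -0.945 -0.325
outer loop
vertex -0.722 2.705 1.79
vertex -0.116 2.252 3.154
vertex -1.174 2.397 2.651
endloop
endfacet
facet normal -0.443 -0.302 0.844
outer loop
vertex -1.174 2.397 2.651
vertex -0.138 3.055 3.43
vertex -1.195 3.2 2.927
endloop
endfacet
facet normal -0.896 0.123 -0.426
outer loop
vertex -1.195 3.2 2.927
vertex -0.722 2.705 1.79
vertex -1.174 2.397 2.651
endloop
endfacet
facet normal 0.896 -0.122 0.427
outer loop
vertex -0.116 2.252 3.154
vertex 0.314 3.363 2.569
vertex -0.138 3.055 3.43
endloop
endfacet
facet normal 0.025 -0.945 -0.325
outer loop
vertex 0.335 2.56 2.293
vertex -0.116 2.252 3.154
vertex -0.722 2.705 1.79
endloop
endfacet
facet normal 0.897 -0.123 0.426
outer loop
vertex 0.335 2.56 2.293
vertex 0.314 3.363 2.569
vertex -0.116 2.252 3.154
endloop
endfacet
facet normal -0.025 0.945 0.325
outer loop
vertex -0.138 3.055 3.43
vertex 0.314 3.363 2.569
vertex -1.195 3.2 2.927
endloop
endfacet
facet normal -0.896 0.122 -0.426
outer loop
vertex -0.744 3.508 2.066
vertex -0.722 2.705 1.79
vertex -1.195 3.2 2.927
endloop
endfacet
facet normal -0.025 0.945 0.325
outer loop
vertex -1.195 3.2 2.927
vertex 0.314 3.363 2.569
vertex -0.744 3.508 2.066
endloop
endfacet
facet normal 0.443 0.302 -0.844
outer loop
vertex -0.744 3.508 2.066
vertex 0.335 2.56 2.293
vertex -0.722 2.705 1.79
endloop
endfacet
facet normal 0.443 0.302 -0.844
outer loop
vertex 0.314 3.363 2.569
vertex 0.335 2.56 2.293
vertex -0.744 3.508 2.066
endloop
endfacet
facet normal -0.301 0.838 -0.456
outer loop
vertex -2.043 -0.463 1.909
vertex -2.867 -0.46 2.458
vertex -1.958 -0.08 2.557
endloop
endfacet
facet normal 0.947 0.206 -0.246
outer loop
vertex -2.043 -0.463 1.909
vertex -1.958 -0.08 2.557
vertex -1.67 -1.502 2.473
endloop
endfacet
facet normal 0.947 0.206 -0.246
outer loop
vertex -1.67 -1.502 2.473
vertex -1.958 -0.08 2.557
vertex -1.585 -1.119 3.121
endloop
endfacet
facet normal 0.302 -0.838 0.455
outer loop
vertex -1.67 -1.502 2.473
vertex -1.585 -1.119 3.121
vertex -2.493 -1.5 3.022
endloop
endfacet
facet normal -0.301 0.838 -0.455
outer loop
vertex -1.958 -0.08 2.557
vertex -2.867 -0.46 2.458
vertex -2.405 0.08 3.147
endloop
endfacet
facet normal 0.749 0.503 0.431
outer loop
vertex -1.958 -0.08 2.557
vertex -2.405 0.08 3.147
vertex -1.585 -1.119 3.121
endloop
endfacet
facet normal 0.749 0.503 0.431
outer loop
vertex -1.585 -1.119 3.121
vertex -2.405 0.08 3.147
vertex -2.032 -0.959 3.712
endloop
endfacet
facet normal 0.302 -0.838 0.455
outer loop
vertex -1.585 -1.119 3.121
vertex -2.032 -0.959 3.712
vertex -2.493 -1.5 3.022
endloop
endfacet
facet normal -0.302 0.838 -0.455
outer loop
vertex -2.405 0.08 3.147
vertex -2.867 -0.46 2.458
vertex -3.123 -0.077 3.334
endloop
endfacet
facet normal 0.112 0.506 0.855
outer loop
vertex -2.405 0.08 3.147
vertex -3.123 -0.077 3.334
vertex -2.032 -0.959 3.712
endloop
endfacet
facet normal 0.111 0.505 0.856
outer loop
vertex -2.032 -0.959 3.712
vertex -3.123 -0.077 3.334
vertex -2.75 -1.116 3.898
endloop
endfacet
facet normal 0.301 -0.838 0.456
outer loop
vertex -2.032 -0.959 3.712
vertex -2.75 -1.116 3.898
vertex -2.493 -1.5 3.022
endloop
endfacet
facet normal -0.301 0.838 -0.455
outer loop
vertex -3.123 -0.077 3.334
vertex -2.867 -0.46 2.458
vertex -3.69 -0.458 3.007
endloop
endfacet
facet normal -0.591 0.211 0.779
outer loop
vertex -3.123 -0.077 3.334
vertex -3.69 -0.458 3.007
vertex -2.75 -1.116 3.898
endloop
endfacet
facet normal -0.591 0.211 0.779
outer loop
vertex -2.75 -1.116 3.898
vertex -3.69 -0.458 3.007
vertex -3.317 -1.497 3.571
endloop
endfacet
facet normal 0.300 -0.838 0.455
outer loop
vertex -2.75 -1.116 3.898
vertex -3.317 -1.497 3.571
vertex -2.493 -1.5 3.022
endloop
endfacet
facet normal -0.302 0.838 -0.455
outer loop
vertex -3.69 -0.458 3.007
vertex -2.867 -0.46 2.458
vertex -3.775 -0.841 2.359
endloop
endfacet
facet normal -0.947 -0.206 0.246
outer loop
vertex -3.69 -0.458 3.007
vertex -3.775 -0.841 2.359
vertex -3.317 -1.497 3.571
endloop
endfacet
facet normal -0.947 -0.206 0.246
outer loop
vertex -3.317 -1.497 3.571
vertex -3.775 -0.841 2.359
vertex -3.402 -1.88 2.923
endloop
endfacet
facet normal 0.301 -0.838 0.456
outer loop
vertex -3.317 -1.497 3.571
vertex -3.402 -1.88 2.923
vertex -2.493 -1.5 3.022
endloop
endfacet
facet normal -0.302 0.838 -0.455
outer loop
vertex -3.775 -0.841 2.359
vertex -2.867 -0.46 2.458
vertex -3.328 -1.001 1.768
endloop
endfacet
facet normal -0.749 -0.503 -0.431
outer loop
vertex -3.775 -0.841 2.359
vertex -3.328 -1.001 1.768
vertex -3.402 -1.88 2.923
endloop
endfacet
facet normal -0.749 -0.503 -0.431
outer loop
vertex -3.402 -1.88 2.923
vertex -3.328 -1.001 1.768
vertex -2.955 -2.04 2.333
endloop
endfacet
facet normal 0.301 -0.838 0.455
outer loop
vertex -3.402 -1.88 2.923
vertex -2.955 -2.04 2.333
vertex -2.493 -1.5 3.022
endloop
endfacet
facet normal -0.301 0.838 -0.456
outer loop
vertex -3.328 -1.001 1.768
vertex -2.867 -0.46 2.458
vertex -2.61 -0.844 1.582
endloop
endfacet
facet normal -0.111 -0.505 -0.856
outer loop
vertex -3.328 -1.001 1.768
vertex -2.61 -0.844 1.582
vertex -2.955 -2.04 2.333
endloop
endfacet
facet normal -0.112 -0.505 -0.856
outer loop
vertex -2.955 -2.04 2.333
vertex -2.61 -0.844 1.582
vertex -2.237 -1.883 2.146
endloop
endfacet
facet normal 0.302 -0.838 0.455
outer loop
vertex -2.955 -2.04 2.333
vertex -2.237 -1.883 2.146
vertex -2.493 -1.5 3.022
endloop
endfacet
facet normal -0.300 0.838 -0.455
outer loop
vertex -2.61 -0.844 1.582
vertex -2.867 -0.46 2.458
vertex -2.043 -0.463 1.909
endloop
endfacet
facet normal 0.591 -0.211 -0.779
outer loop
vertex -2.61 -0.844 1.582
vertex -2.043 -0.463 1.909
vertex -2.237 -1.883 2.146
endloop
endfacet
facet normal 0.591 -0.211 -0.779
outer loop
vertex -2.237 -1.883 2.146
vertex -2.043 -0.463 1.909
vertex -1.67 -1.502 2.473
endloop
endfacet
facet normal 0.301 -0.838 0.455
outer loop
vertex -2.237 -1.883 2.146
vertex -1.67 -1.502 2.473
vertex -2.493 -1.5 3.022
endloop
endfacet

endsolid


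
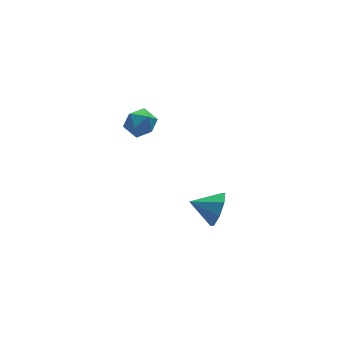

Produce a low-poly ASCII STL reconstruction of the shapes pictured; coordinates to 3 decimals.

solid 
facet normal 0.794 -0.507 -0.336
outer loop
vertex 4.368 -3.386 -1.652
vertex 3.94 -3.577 -2.374
vertex 4.456 -2.935 -2.124
endloop
endfacet
facet normal 0.061 0.716 0.695
outer loop
vertex 4.368 -3.386 -1.652
vertex 4.456 -2.935 -2.124
vertex 2.98 -2.963 -1.966
endloop
endfacet
facet normal 0.794 -0.507 -0.336
outer loop
vertex 4.456 -2.935 -2.124
vertex 3.94 -3.577 -2.374
vertex 4.242 -2.86 -2.742
endloop
endfacet
facet normal -0.006 0.992 0.122
outer loop
vertex 4.456 -2.935 -2.124
vertex 4.242 -2.86 -2.742
vertex 2.98 -2.963 -1.966
endloop
endfacet
facet normal 0.793 -0.507 -0.337
outer loop
vertex 4.242 -2.86 -2.742
vertex 3.94 -3.577 -2.374
vertex 3.851 -3.205 -3.144
endloop
endfacet
facet normal -0.324 0.850 -0.414
outer loop
vertex 4.242 -2.86 -2.742
vertex 3.851 -3.205 -3.144
vertex 2.98 -2.963 -1.966
endloop
endfacet
facet normal 0.793 -0.508 -0.337
outer loop
vertex 3.851 -3.205 -3.144
vertex 3.94 -3.577 -2.374
vertex 3.512 -3.767 -3.095
endloop
endfacet
facet normal -0.707 0.374 -0.600
outer loop
vertex 3.851 -3.205 -3.144
vertex 3.512 -3.767 -3.095
vertex 2.98 -2.963 -1.966
endloop
endfacet
facet normal 0.794 -0.506 -0.338
outer loop
vertex 3.512 -3.767 -3.095
vertex 3.94 -3.577 -2.374
vertex 3.425 -4.218 -2.624
endloop
endfacet
facet normal -0.932 -0.160 -0.325
outer loop
vertex 3.512 -3.767 -3.095
vertex 3.425 -4.218 -2.624
vertex 2.98 -2.963 -1.966
endloop
endfacet
facet normal 0.794 -0.507 -0.336
outer loop
vertex 3.425 -4.218 -2.624
vertex 3.94 -3.577 -2.374
vertex 3.639 -4.293 -2.006
endloop
endfacet
facet normal -0.865 -0.436 0.247
outer loop
vertex 3.425 -4.218 -2.624
vertex 3.639 -4.293 -2.006
vertex 2.98 -2.963 -1.966
endloop
endfacet
facet normal 0.794 -0.507 -0.336
outer loop
vertex 3.639 -4.293 -2.006
vertex 3.94 -3.577 -2.374
vertex 4.029 -3.949 -1.603
endloop
endfacet
facet normal -0.548 -0.295 0.783
outer loop
vertex 3.639 -4.293 -2.006
vertex 4.029 -3.949 -1.603
vertex 2.98 -2.963 -1.966
endloop
endfacet
facet normal 0.794 -0.507 -0.336
outer loop
vertex 4.029 -3.949 -1.603
vertex 3.94 -3.577 -2.374
vertex 4.368 -3.386 -1.652
endloop
endfacet
facet normal -0.164 0.183 0.969
outer loop
vertex 4.029 -3.949 -1.603
vertex 4.368 -3.386 -1.652
vertex 2.98 -2.963 -1.966
endloop
endfacet
facet normal -0.711 0.619 0.332
outer loop
vertex 2.98 2.536 -0.919
vertex 2.443 1.988 -1.047
vertex 2.801 2.029 -0.357
endloop
endfacet
facet normal -0.087 0.753 0.652
outer loop
vertex 2.98 2.536 -0.919
vertex 2.801 2.029 -0.357
vertex 3.544 2.224 -0.483
endloop
endfacet
facet normal 0.390 0.909 0.146
outer loop
vertex 2.98 2.536 -0.919
vertex 3.544 2.224 -0.483
vertex 3.645 2.304 -1.25
endloop
endfacet
facet normal 0.062 0.872 -0.486
outer loop
vertex 2.98 2.536 -0.919
vertex 3.645 2.304 -1.25
vertex 2.965 2.158 -1.599
endloop
endfacet
facet normal -0.618 0.693 -0.371
outer loop
vertex 2.98 2.536 -0.919
vertex 2.965 2.158 -1.599
vertex 2.443 1.988 -1.047
endloop
endfacet
facet normal 0.125 0.156 0.980
outer loop
vertex 3.544 2.224 -0.483
vertex 2.801 2.029 -0.357
vertex 3.355 1.482 -0.341
endloop
endfacet
facet normal -0.884 -0.061 0.463
outer loop
vertex 2.801 2.029 -0.357
vertex 2.443 1.988 -1.047
vertex 2.675 1.336 -0.69
endloop
endfacet
facet normal -0.734 0.058 -0.677
outer loop
vertex 2.443 1.988 -1.047
vertex 2.965 2.158 -1.599
vertex 2.776 1.416 -1.457
endloop
endfacet
facet normal 0.368 0.348 -0.862
outer loop
vertex 2.965 2.158 -1.599
vertex 3.645 2.304 -1.25
vertex 3.519 1.611 -1.583
endloop
endfacet
facet normal 0.899 0.408 0.161
outer loop
vertex 3.645 2.304 -1.25
vertex 3.544 2.224 -0.483
vertex 3.877 1.652 -0.893
endloop
endfacet
facet normal -0.062 -0.872 0.486
outer loop
vertex 3.34 1.104 -1.021
vertex 3.355 1.482 -0.341
vertex 2.675 1.336 -0.69
endloop
endfacet
facet normal -0.390 -0.909 -0.146
outer loop
vertex 3.34 1.104 -1.021
vertex 2.675 1.336 -0.69
vertex 2.776 1.416 -1.457
endloop
endfacet
facet normal 0.087 -0.753 -0.652
outer loop
vertex 3.34 1.104 -1.021
vertex 2.776 1.416 -1.457
vertex 3.519 1.611 -1.583
endloop
endfacet
facet normal 0.711 -0.619 -0.332
outer loop
vertex 3.34 1.104 -1.021
vertex 3.519 1.611 -1.583
vertex 3.877 1.652 -0.893
endloop
endfacet
facet normal 0.618 -0.693 0.371
outer loop
vertex 3.34 1.104 -1.021
vertex 3.877 1.652 -0.893
vertex 3.355 1.482 -0.341
endloop
endfacet
facet normal -0.368 -0.348 0.862
outer loop
vertex 2.675 1.336 -0.69
vertex 3.355 1.482 -0.341
vertex 2.801 2.029 -0.357
endloop
endfacet
facet normal -0.899 -0.408 -0.161
outer loop
vertex 2.776 1.416 -1.457
vertex 2.675 1.336 -0.69
vertex 2.443 1.988 -1.047
endloop
endfacet
facet normal -0.125 -0.156 -0.980
outer loop
vertex 3.519 1.611 -1.583
vertex 2.776 1.416 -1.457
vertex 2.965 2.158 -1.599
endloop
endfacet
facet normal 0.884 0.061 -0.463
outer loop
vertex 3.877 1.652 -0.893
vertex 3.519 1.611 -1.583
vertex 3.645 2.304 -1.25
endloop
endfacet
facet normal 0.734 -0.058 0.677
outer loop
vertex 3.355 1.482 -0.341
vertex 3.877 1.652 -0.893
vertex 3.544 2.224 -0.483
endloop
endfacet

endsolid


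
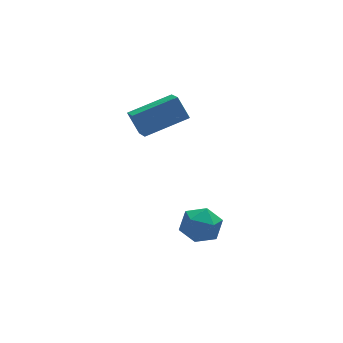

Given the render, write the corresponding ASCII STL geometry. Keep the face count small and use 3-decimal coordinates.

solid 
facet normal -0.758 0.649 -0.056
outer loop
vertex 3.315 -2.227 -4.485
vertex 2.692 -2.925 -4.137
vertex 3.166 -2.317 -3.502
endloop
endfacet
facet normal -0.142 0.987 0.069
outer loop
vertex 3.315 -2.227 -4.485
vertex 3.166 -2.317 -3.502
vertex 4.087 -2.16 -3.855
endloop
endfacet
facet normal 0.306 0.832 -0.463
outer loop
vertex 3.315 -2.227 -4.485
vertex 4.087 -2.16 -3.855
vertex 4.182 -2.67 -4.708
endloop
endfacet
facet normal -0.032 0.398 -0.917
outer loop
vertex 3.315 -2.227 -4.485
vertex 4.182 -2.67 -4.708
vertex 3.319 -3.143 -4.883
endloop
endfacet
facet normal -0.691 0.286 -0.664
outer loop
vertex 3.315 -2.227 -4.485
vertex 3.319 -3.143 -4.883
vertex 2.692 -2.925 -4.137
endloop
endfacet
facet normal 0.134 0.727 0.674
outer loop
vertex 4.087 -2.16 -3.855
vertex 3.166 -2.317 -3.502
vertex 3.941 -2.817 -3.117
endloop
endfacet
facet normal -0.863 0.180 0.472
outer loop
vertex 3.166 -2.317 -3.502
vertex 2.692 -2.925 -4.137
vertex 3.078 -3.29 -3.292
endloop
endfacet
facet normal -0.754 -0.410 -0.514
outer loop
vertex 2.692 -2.925 -4.137
vertex 3.319 -3.143 -4.883
vertex 3.173 -3.8 -4.145
endloop
endfacet
facet normal 0.312 -0.227 -0.923
outer loop
vertex 3.319 -3.143 -4.883
vertex 4.182 -2.67 -4.708
vertex 4.094 -3.643 -4.498
endloop
endfacet
facet normal 0.860 0.474 -0.188
outer loop
vertex 4.182 -2.67 -4.708
vertex 4.087 -2.16 -3.855
vertex 4.568 -3.035 -3.863
endloop
endfacet
facet normal 0.032 -0.398 0.917
outer loop
vertex 3.945 -3.733 -3.515
vertex 3.941 -2.817 -3.117
vertex 3.078 -3.29 -3.292
endloop
endfacet
facet normal -0.306 -0.832 0.463
outer loop
vertex 3.945 -3.733 -3.515
vertex 3.078 -3.29 -3.292
vertex 3.173 -3.8 -4.145
endloop
endfacet
facet normal 0.142 -0.987 -0.069
outer loop
vertex 3.945 -3.733 -3.515
vertex 3.173 -3.8 -4.145
vertex 4.094 -3.643 -4.498
endloop
endfacet
facet normal 0.758 -0.649 0.056
outer loop
vertex 3.945 -3.733 -3.515
vertex 4.094 -3.643 -4.498
vertex 4.568 -3.035 -3.863
endloop
endfacet
facet normal 0.691 -0.286 0.664
outer loop
vertex 3.945 -3.733 -3.515
vertex 4.568 -3.035 -3.863
vertex 3.941 -2.817 -3.117
endloop
endfacet
facet normal -0.312 0.227 0.923
outer loop
vertex 3.078 -3.29 -3.292
vertex 3.941 -2.817 -3.117
vertex 3.166 -2.317 -3.502
endloop
endfacet
facet normal -0.860 -0.474 0.188
outer loop
vertex 3.173 -3.8 -4.145
vertex 3.078 -3.29 -3.292
vertex 2.692 -2.925 -4.137
endloop
endfacet
facet normal -0.134 -0.727 -0.674
outer loop
vertex 4.094 -3.643 -4.498
vertex 3.173 -3.8 -4.145
vertex 3.319 -3.143 -4.883
endloop
endfacet
facet normal 0.863 -0.180 -0.472
outer loop
vertex 4.568 -3.035 -3.863
vertex 4.094 -3.643 -4.498
vertex 4.182 -2.67 -4.708
endloop
endfacet
facet normal 0.754 0.410 0.514
outer loop
vertex 3.941 -2.817 -3.117
vertex 4.568 -3.035 -3.863
vertex 4.087 -2.16 -3.855
endloop
endfacet
facet normal -0.307 0.434 0.847
outer loop
vertex 2.126 1.989 -0.186
vertex 4.207 2.187 0.466
vertex 2.192 3.11 -0.736
endloop
endfacet
facet normal -0.950 -0.091 -0.298
outer loop
vertex 2.573 2.573 -1.786
vertex 2.126 1.989 -0.186
vertex 2.192 3.11 -0.736
endloop
endfacet
facet normal -0.307 0.433 0.847
outer loop
vertex 2.192 3.11 -0.736
vertex 4.207 2.187 0.466
vertex 4.273 3.308 -0.083
endloop
endfacet
facet normal 0.053 0.897 -0.440
outer loop
vertex 4.273 3.308 -0.083
vertex 2.573 2.573 -1.786
vertex 2.192 3.11 -0.736
endloop
endfacet
facet normal -0.052 -0.897 0.440
outer loop
vertex 2.126 1.989 -0.186
vertex 4.588 1.65 -0.584
vertex 4.207 2.187 0.466
endloop
endfacet
facet normal -0.950 -0.090 -0.298
outer loop
vertex 2.507 1.452 -1.237
vertex 2.126 1.989 -0.186
vertex 2.573 2.573 -1.786
endloop
endfacet
facet normal -0.052 -0.897 0.439
outer loop
vertex 2.507 1.452 -1.237
vertex 4.588 1.65 -0.584
vertex 2.126 1.989 -0.186
endloop
endfacet
facet normal 0.950 0.090 0.299
outer loop
vertex 4.207 2.187 0.466
vertex 4.588 1.65 -0.584
vertex 4.273 3.308 -0.083
endloop
endfacet
facet normal 0.052 0.897 -0.439
outer loop
vertex 4.654 2.771 -1.134
vertex 2.573 2.573 -1.786
vertex 4.273 3.308 -0.083
endloop
endfacet
facet normal 0.950 0.090 0.298
outer loop
vertex 4.273 3.308 -0.083
vertex 4.588 1.65 -0.584
vertex 4.654 2.771 -1.134
endloop
endfacet
facet normal 0.307 -0.433 -0.848
outer loop
vertex 4.654 2.771 -1.134
vertex 2.507 1.452 -1.237
vertex 2.573 2.573 -1.786
endloop
endfacet
facet normal 0.307 -0.434 -0.847
outer loop
vertex 4.588 1.65 -0.584
vertex 2.507 1.452 -1.237
vertex 4.654 2.771 -1.134
endloop
endfacet

endsolid


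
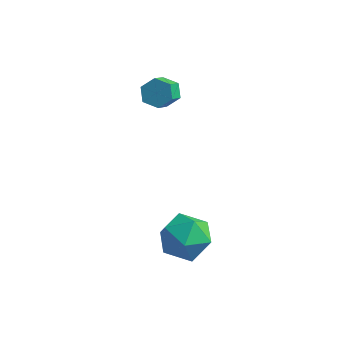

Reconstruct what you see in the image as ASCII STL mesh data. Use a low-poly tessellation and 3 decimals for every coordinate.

solid 
facet normal -0.124 0.774 -0.621
outer loop
vertex -1.123 1.571 1.73
vertex -1.442 1.261 1.407
vertex -1.665 1.553 1.816
endloop
endfacet
facet normal 0.101 0.631 0.769
outer loop
vertex -1.123 1.571 1.73
vertex -1.665 1.553 1.816
vertex -0.998 0.788 2.356
endloop
endfacet
facet normal 0.102 0.631 0.769
outer loop
vertex -0.998 0.788 2.356
vertex -1.665 1.553 1.816
vertex -1.541 0.771 2.442
endloop
endfacet
facet normal 0.122 -0.775 0.620
outer loop
vertex -0.998 0.788 2.356
vertex -1.541 0.771 2.442
vertex -1.318 0.479 2.033
endloop
endfacet
facet normal -0.122 0.775 -0.620
outer loop
vertex -1.665 1.553 1.816
vertex -1.442 1.261 1.407
vertex -1.985 1.244 1.493
endloop
endfacet
facet normal -0.804 0.289 0.520
outer loop
vertex -1.665 1.553 1.816
vertex -1.985 1.244 1.493
vertex -1.541 0.771 2.442
endloop
endfacet
facet normal -0.804 0.288 0.520
outer loop
vertex -1.541 0.771 2.442
vertex -1.985 1.244 1.493
vertex -1.861 0.461 2.119
endloop
endfacet
facet normal 0.124 -0.774 0.620
outer loop
vertex -1.541 0.771 2.442
vertex -1.861 0.461 2.119
vertex -1.318 0.479 2.033
endloop
endfacet
facet normal -0.122 0.775 -0.620
outer loop
vertex -1.985 1.244 1.493
vertex -1.442 1.261 1.407
vertex -1.762 0.952 1.084
endloop
endfacet
facet normal -0.906 -0.343 -0.249
outer loop
vertex -1.985 1.244 1.493
vertex -1.762 0.952 1.084
vertex -1.861 0.461 2.119
endloop
endfacet
facet normal -0.905 -0.344 -0.250
outer loop
vertex -1.861 0.461 2.119
vertex -1.762 0.952 1.084
vertex -1.637 0.169 1.71
endloop
endfacet
facet normal 0.124 -0.774 0.621
outer loop
vertex -1.861 0.461 2.119
vertex -1.637 0.169 1.71
vertex -1.318 0.479 2.033
endloop
endfacet
facet normal -0.122 0.775 -0.620
outer loop
vertex -1.762 0.952 1.084
vertex -1.442 1.261 1.407
vertex -1.219 0.969 0.998
endloop
endfacet
facet normal -0.102 -0.631 -0.769
outer loop
vertex -1.762 0.952 1.084
vertex -1.219 0.969 0.998
vertex -1.637 0.169 1.71
endloop
endfacet
facet normal -0.101 -0.631 -0.769
outer loop
vertex -1.637 0.169 1.71
vertex -1.219 0.969 0.998
vertex -1.095 0.187 1.624
endloop
endfacet
facet normal 0.124 -0.774 0.621
outer loop
vertex -1.637 0.169 1.71
vertex -1.095 0.187 1.624
vertex -1.318 0.479 2.033
endloop
endfacet
facet normal -0.124 0.774 -0.620
outer loop
vertex -1.219 0.969 0.998
vertex -1.442 1.261 1.407
vertex -0.899 1.279 1.321
endloop
endfacet
facet normal 0.804 -0.289 -0.520
outer loop
vertex -1.219 0.969 0.998
vertex -0.899 1.279 1.321
vertex -1.095 0.187 1.624
endloop
endfacet
facet normal 0.804 -0.289 -0.520
outer loop
vertex -1.095 0.187 1.624
vertex -0.899 1.279 1.321
vertex -0.775 0.496 1.947
endloop
endfacet
facet normal 0.122 -0.775 0.620
outer loop
vertex -1.095 0.187 1.624
vertex -0.775 0.496 1.947
vertex -1.318 0.479 2.033
endloop
endfacet
facet normal -0.124 0.774 -0.621
outer loop
vertex -0.899 1.279 1.321
vertex -1.442 1.261 1.407
vertex -1.123 1.571 1.73
endloop
endfacet
facet normal 0.905 0.344 0.250
outer loop
vertex -0.899 1.279 1.321
vertex -1.123 1.571 1.73
vertex -0.775 0.496 1.947
endloop
endfacet
facet normal 0.906 0.343 0.249
outer loop
vertex -0.775 0.496 1.947
vertex -1.123 1.571 1.73
vertex -0.998 0.788 2.356
endloop
endfacet
facet normal 0.122 -0.775 0.620
outer loop
vertex -0.775 0.496 1.947
vertex -0.998 0.788 2.356
vertex -1.318 0.479 2.033
endloop
endfacet
facet normal -0.820 -0.562 0.108
outer loop
vertex 0.226 -2.156 -2.037
vertex 0.745 -2.921 -2.082
vertex 0.579 -2.522 -1.264
endloop
endfacet
facet normal -0.896 0.064 0.440
outer loop
vertex 0.226 -2.156 -2.037
vertex 0.579 -2.522 -1.264
vertex 0.585 -1.605 -1.386
endloop
endfacet
facet normal -0.812 0.582 -0.045
outer loop
vertex 0.226 -2.156 -2.037
vertex 0.585 -1.605 -1.386
vertex 0.755 -1.437 -2.28
endloop
endfacet
facet normal -0.684 0.274 -0.676
outer loop
vertex 0.226 -2.156 -2.037
vertex 0.755 -1.437 -2.28
vertex 0.854 -2.25 -2.71
endloop
endfacet
facet normal -0.688 -0.433 -0.582
outer loop
vertex 0.226 -2.156 -2.037
vertex 0.854 -2.25 -2.71
vertex 0.745 -2.921 -2.082
endloop
endfacet
facet normal -0.371 0.125 0.920
outer loop
vertex 0.585 -1.605 -1.386
vertex 0.579 -2.522 -1.264
vertex 1.326 -2.03 -1.03
endloop
endfacet
facet normal -0.249 -0.889 0.383
outer loop
vertex 0.579 -2.522 -1.264
vertex 0.745 -2.921 -2.082
vertex 1.425 -2.843 -1.46
endloop
endfacet
facet normal -0.038 -0.680 -0.733
outer loop
vertex 0.745 -2.921 -2.082
vertex 0.854 -2.25 -2.71
vertex 1.595 -2.675 -2.354
endloop
endfacet
facet normal -0.029 0.465 -0.885
outer loop
vertex 0.854 -2.25 -2.71
vertex 0.755 -1.437 -2.28
vertex 1.601 -1.758 -2.476
endloop
endfacet
facet normal -0.235 0.962 0.136
outer loop
vertex 0.755 -1.437 -2.28
vertex 0.585 -1.605 -1.386
vertex 1.435 -1.359 -1.658
endloop
endfacet
facet normal 0.684 -0.274 0.676
outer loop
vertex 1.954 -2.124 -1.703
vertex 1.326 -2.03 -1.03
vertex 1.425 -2.843 -1.46
endloop
endfacet
facet normal 0.812 -0.582 0.045
outer loop
vertex 1.954 -2.124 -1.703
vertex 1.425 -2.843 -1.46
vertex 1.595 -2.675 -2.354
endloop
endfacet
facet normal 0.896 -0.064 -0.440
outer loop
vertex 1.954 -2.124 -1.703
vertex 1.595 -2.675 -2.354
vertex 1.601 -1.758 -2.476
endloop
endfacet
facet normal 0.820 0.562 -0.108
outer loop
vertex 1.954 -2.124 -1.703
vertex 1.601 -1.758 -2.476
vertex 1.435 -1.359 -1.658
endloop
endfacet
facet normal 0.688 0.433 0.582
outer loop
vertex 1.954 -2.124 -1.703
vertex 1.435 -1.359 -1.658
vertex 1.326 -2.03 -1.03
endloop
endfacet
facet normal 0.029 -0.465 0.885
outer loop
vertex 1.425 -2.843 -1.46
vertex 1.326 -2.03 -1.03
vertex 0.579 -2.522 -1.264
endloop
endfacet
facet normal 0.235 -0.962 -0.136
outer loop
vertex 1.595 -2.675 -2.354
vertex 1.425 -2.843 -1.46
vertex 0.745 -2.921 -2.082
endloop
endfacet
facet normal 0.371 -0.125 -0.920
outer loop
vertex 1.601 -1.758 -2.476
vertex 1.595 -2.675 -2.354
vertex 0.854 -2.25 -2.71
endloop
endfacet
facet normal 0.249 0.889 -0.383
outer loop
vertex 1.435 -1.359 -1.658
vertex 1.601 -1.758 -2.476
vertex 0.755 -1.437 -2.28
endloop
endfacet
facet normal 0.038 0.680 0.733
outer loop
vertex 1.326 -2.03 -1.03
vertex 1.435 -1.359 -1.658
vertex 0.585 -1.605 -1.386
endloop
endfacet

endsolid


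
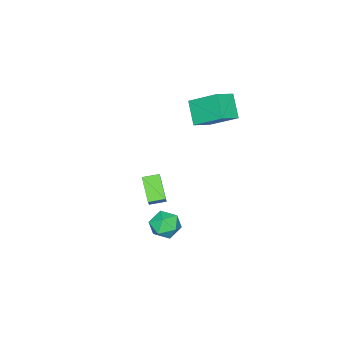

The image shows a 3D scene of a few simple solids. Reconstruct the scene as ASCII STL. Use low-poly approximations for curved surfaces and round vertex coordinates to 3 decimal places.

solid 
facet normal -0.442 -0.545 0.712
outer loop
vertex -3.473 -0.219 1.914
vertex -3.67 1.507 3.112
vertex -4.65 0.025 1.37
endloop
endfacet
facet normal 0.093 -0.818 -0.568
outer loop
vertex -3.93 0.913 0.208
vertex -3.473 -0.219 1.914
vertex -4.65 0.025 1.37
endloop
endfacet
facet normal -0.442 -0.545 0.712
outer loop
vertex -4.65 0.025 1.37
vertex -3.67 1.507 3.112
vertex -4.848 1.751 2.567
endloop
endfacet
facet normal -0.892 0.184 -0.412
outer loop
vertex -4.848 1.751 2.567
vertex -3.93 0.913 0.208
vertex -4.65 0.025 1.37
endloop
endfacet
facet normal 0.892 -0.184 0.412
outer loop
vertex -3.473 -0.219 1.914
vertex -2.95 2.395 1.95
vertex -3.67 1.507 3.112
endloop
endfacet
facet normal 0.093 -0.818 -0.568
outer loop
vertex -2.752 0.669 0.753
vertex -3.473 -0.219 1.914
vertex -3.93 0.913 0.208
endloop
endfacet
facet normal 0.892 -0.184 0.413
outer loop
vertex -2.752 0.669 0.753
vertex -2.95 2.395 1.95
vertex -3.473 -0.219 1.914
endloop
endfacet
facet normal -0.093 0.818 0.567
outer loop
vertex -3.67 1.507 3.112
vertex -2.95 2.395 1.95
vertex -4.848 1.751 2.567
endloop
endfacet
facet normal -0.892 0.185 -0.413
outer loop
vertex -4.127 2.639 1.406
vertex -3.93 0.913 0.208
vertex -4.848 1.751 2.567
endloop
endfacet
facet normal -0.093 0.818 0.568
outer loop
vertex -4.848 1.751 2.567
vertex -2.95 2.395 1.95
vertex -4.127 2.639 1.406
endloop
endfacet
facet normal 0.442 0.545 -0.712
outer loop
vertex -4.127 2.639 1.406
vertex -2.752 0.669 0.753
vertex -3.93 0.913 0.208
endloop
endfacet
facet normal 0.442 0.545 -0.712
outer loop
vertex -2.95 2.395 1.95
vertex -2.752 0.669 0.753
vertex -4.127 2.639 1.406
endloop
endfacet
facet normal -0.555 -0.375 -0.743
outer loop
vertex -1.168 -1.574 -3.909
vertex -1.839 -0.892 -3.752
vertex -0.397 -0.566 -4.994
endloop
endfacet
facet normal 0.692 -0.703 -0.161
outer loop
vertex 0.279 -0.108 -4.088
vertex -1.168 -1.574 -3.909
vertex -0.397 -0.566 -4.994
endloop
endfacet
facet normal -0.555 -0.376 -0.743
outer loop
vertex -0.397 -0.566 -4.994
vertex -1.839 -0.892 -3.752
vertex -1.069 0.116 -4.837
endloop
endfacet
facet normal 0.461 0.604 -0.650
outer loop
vertex -1.069 0.116 -4.837
vertex 0.279 -0.108 -4.088
vertex -0.397 -0.566 -4.994
endloop
endfacet
facet normal -0.462 -0.604 0.650
outer loop
vertex -1.168 -1.574 -3.909
vertex -1.163 -0.434 -2.846
vertex -1.839 -0.892 -3.752
endloop
endfacet
facet normal 0.692 -0.703 -0.162
outer loop
vertex -0.491 -1.116 -3.003
vertex -1.168 -1.574 -3.909
vertex 0.279 -0.108 -4.088
endloop
endfacet
facet normal -0.461 -0.604 0.650
outer loop
vertex -0.491 -1.116 -3.003
vertex -1.163 -0.434 -2.846
vertex -1.168 -1.574 -3.909
endloop
endfacet
facet normal -0.693 0.703 0.161
outer loop
vertex -1.839 -0.892 -3.752
vertex -1.163 -0.434 -2.846
vertex -1.069 0.116 -4.837
endloop
endfacet
facet normal 0.462 0.604 -0.650
outer loop
vertex -0.392 0.574 -3.931
vertex 0.279 -0.108 -4.088
vertex -1.069 0.116 -4.837
endloop
endfacet
facet normal -0.692 0.703 0.162
outer loop
vertex -1.069 0.116 -4.837
vertex -1.163 -0.434 -2.846
vertex -0.392 0.574 -3.931
endloop
endfacet
facet normal 0.555 0.375 0.742
outer loop
vertex -0.392 0.574 -3.931
vertex -0.491 -1.116 -3.003
vertex 0.279 -0.108 -4.088
endloop
endfacet
facet normal 0.554 0.375 0.743
outer loop
vertex -1.163 -0.434 -2.846
vertex -0.491 -1.116 -3.003
vertex -0.392 0.574 -3.931
endloop
endfacet
facet normal -0.389 0.886 0.254
outer loop
vertex 2.591 3.877 -2.564
vertex 2.685 3.659 -1.659
vertex 3.38 4.093 -2.11
endloop
endfacet
facet normal -0.042 0.929 -0.368
outer loop
vertex 2.591 3.877 -2.564
vertex 3.38 4.093 -2.11
vertex 3.42 3.75 -2.979
endloop
endfacet
facet normal -0.340 0.461 -0.820
outer loop
vertex 2.591 3.877 -2.564
vertex 3.42 3.75 -2.979
vertex 2.749 3.103 -3.065
endloop
endfacet
facet normal -0.870 0.131 -0.476
outer loop
vertex 2.591 3.877 -2.564
vertex 2.749 3.103 -3.065
vertex 2.294 3.048 -2.249
endloop
endfacet
facet normal -0.900 0.394 0.188
outer loop
vertex 2.591 3.877 -2.564
vertex 2.294 3.048 -2.249
vertex 2.685 3.659 -1.659
endloop
endfacet
facet normal 0.634 0.728 -0.258
outer loop
vertex 3.42 3.75 -2.979
vertex 3.38 4.093 -2.11
vertex 4.026 3.452 -2.331
endloop
endfacet
facet normal 0.073 0.660 0.748
outer loop
vertex 3.38 4.093 -2.11
vertex 2.685 3.659 -1.659
vertex 3.571 3.397 -1.515
endloop
endfacet
facet normal -0.754 -0.137 0.642
outer loop
vertex 2.685 3.659 -1.659
vertex 2.294 3.048 -2.249
vertex 2.9 2.75 -1.601
endloop
endfacet
facet normal -0.706 -0.562 -0.431
outer loop
vertex 2.294 3.048 -2.249
vertex 2.749 3.103 -3.065
vertex 2.94 2.407 -2.47
endloop
endfacet
facet normal 0.153 -0.027 -0.988
outer loop
vertex 2.749 3.103 -3.065
vertex 3.42 3.75 -2.979
vertex 3.635 2.841 -2.921
endloop
endfacet
facet normal 0.870 -0.131 0.476
outer loop
vertex 3.729 2.623 -2.016
vertex 4.026 3.452 -2.331
vertex 3.571 3.397 -1.515
endloop
endfacet
facet normal 0.340 -0.461 0.820
outer loop
vertex 3.729 2.623 -2.016
vertex 3.571 3.397 -1.515
vertex 2.9 2.75 -1.601
endloop
endfacet
facet normal 0.042 -0.929 0.368
outer loop
vertex 3.729 2.623 -2.016
vertex 2.9 2.75 -1.601
vertex 2.94 2.407 -2.47
endloop
endfacet
facet normal 0.389 -0.886 -0.254
outer loop
vertex 3.729 2.623 -2.016
vertex 2.94 2.407 -2.47
vertex 3.635 2.841 -2.921
endloop
endfacet
facet normal 0.900 -0.394 -0.188
outer loop
vertex 3.729 2.623 -2.016
vertex 3.635 2.841 -2.921
vertex 4.026 3.452 -2.331
endloop
endfacet
facet normal 0.706 0.562 0.431
outer loop
vertex 3.571 3.397 -1.515
vertex 4.026 3.452 -2.331
vertex 3.38 4.093 -2.11
endloop
endfacet
facet normal -0.153 0.027 0.988
outer loop
vertex 2.9 2.75 -1.601
vertex 3.571 3.397 -1.515
vertex 2.685 3.659 -1.659
endloop
endfacet
facet normal -0.634 -0.728 0.258
outer loop
vertex 2.94 2.407 -2.47
vertex 2.9 2.75 -1.601
vertex 2.294 3.048 -2.249
endloop
endfacet
facet normal -0.073 -0.660 -0.748
outer loop
vertex 3.635 2.841 -2.921
vertex 2.94 2.407 -2.47
vertex 2.749 3.103 -3.065
endloop
endfacet
facet normal 0.754 0.137 -0.642
outer loop
vertex 4.026 3.452 -2.331
vertex 3.635 2.841 -2.921
vertex 3.42 3.75 -2.979
endloop
endfacet

endsolid
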